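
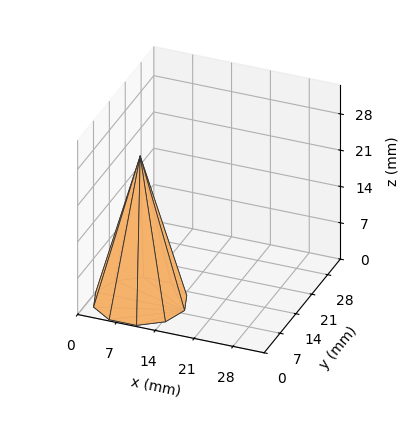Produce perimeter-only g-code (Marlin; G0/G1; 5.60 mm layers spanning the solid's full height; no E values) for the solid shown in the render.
Reading the render: the shape is a regular 10-sided pyramid, base circumscribed radius ≈ 8 mm, apex at z ≈ 28 mm (dimensions read to the nearest mm from the axis ticks). For the g-code, the solid's height is divided into equal slices at the stated Δz and each level perimeter traced with G1 moves after a G0 lift.

; perimeter-only toolpath
G21 ; units = mm
G90 ; absolute positioning
G28 ; home
; layer 1
G0 Z5.60
G0 X14.40 Y8.00
G1 X13.18 Y11.76
G1 X9.98 Y14.09
G1 X6.02 Y14.09
G1 X2.82 Y11.76
G1 X1.60 Y8.00
G1 X2.82 Y4.24
G1 X6.02 Y1.91
G1 X9.98 Y1.91
G1 X13.18 Y4.24
G1 X14.40 Y8.00
; layer 2
G0 Z11.20
G0 X12.80 Y8.00
G1 X11.88 Y10.82
G1 X9.48 Y12.57
G1 X6.52 Y12.57
G1 X4.12 Y10.82
G1 X3.20 Y8.00
G1 X4.12 Y5.18
G1 X6.52 Y3.43
G1 X9.48 Y3.43
G1 X11.88 Y5.18
G1 X12.80 Y8.00
; layer 3
G0 Z16.80
G0 X11.20 Y8.00
G1 X10.59 Y9.88
G1 X8.99 Y11.04
G1 X7.01 Y11.04
G1 X5.41 Y9.88
G1 X4.80 Y8.00
G1 X5.41 Y6.12
G1 X7.01 Y4.96
G1 X8.99 Y4.96
G1 X10.59 Y6.12
G1 X11.20 Y8.00
; layer 4
G0 Z22.40
G0 X9.60 Y8.00
G1 X9.29 Y8.94
G1 X8.49 Y9.52
G1 X7.51 Y9.52
G1 X6.71 Y8.94
G1 X6.40 Y8.00
G1 X6.71 Y7.06
G1 X7.51 Y6.48
G1 X8.49 Y6.48
G1 X9.29 Y7.06
G1 X9.60 Y8.00
M2 ; end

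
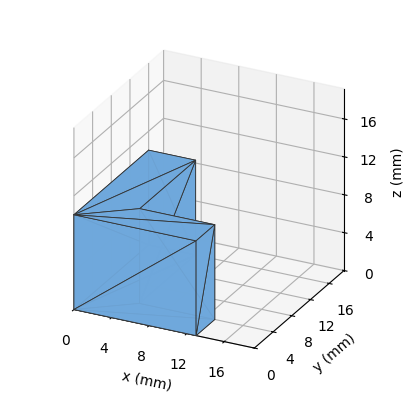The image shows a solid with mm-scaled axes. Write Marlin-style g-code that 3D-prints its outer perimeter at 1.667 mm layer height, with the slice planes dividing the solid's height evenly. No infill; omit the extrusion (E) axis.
Reading the render: the shape is an L-shaped prism: outer 13 × 16 mm, arm thicknesses ≈ 4 mm (horizontal) and 5 mm (vertical), extruded 10 mm in z (dimensions read to the nearest mm from the axis ticks). For the g-code, the solid's height is divided into equal slices at the stated Δz and each level perimeter traced with G1 moves after a G0 lift.

; perimeter-only toolpath
G21 ; units = mm
G90 ; absolute positioning
G28 ; home
; layer 1
G0 Z1.667
G0 X0.000 Y0.000
G1 X13.000 Y0.000
G1 X13.000 Y4.000
G1 X5.000 Y4.000
G1 X5.000 Y16.000
G1 X0.000 Y16.000
G1 X0.000 Y0.000
; layer 2
G0 Z3.333
G0 X0.000 Y0.000
G1 X13.000 Y0.000
G1 X13.000 Y4.000
G1 X5.000 Y4.000
G1 X5.000 Y16.000
G1 X0.000 Y16.000
G1 X0.000 Y0.000
; layer 3
G0 Z5.000
G0 X0.000 Y0.000
G1 X13.000 Y0.000
G1 X13.000 Y4.000
G1 X5.000 Y4.000
G1 X5.000 Y16.000
G1 X0.000 Y16.000
G1 X0.000 Y0.000
; layer 4
G0 Z6.667
G0 X0.000 Y0.000
G1 X13.000 Y0.000
G1 X13.000 Y4.000
G1 X5.000 Y4.000
G1 X5.000 Y16.000
G1 X0.000 Y16.000
G1 X0.000 Y0.000
; layer 5
G0 Z8.333
G0 X0.000 Y0.000
G1 X13.000 Y0.000
G1 X13.000 Y4.000
G1 X5.000 Y4.000
G1 X5.000 Y16.000
G1 X0.000 Y16.000
G1 X0.000 Y0.000
; layer 6
G0 Z10.000
G0 X0.000 Y0.000
G1 X13.000 Y0.000
G1 X13.000 Y4.000
G1 X5.000 Y4.000
G1 X5.000 Y16.000
G1 X0.000 Y16.000
G1 X0.000 Y0.000
M2 ; end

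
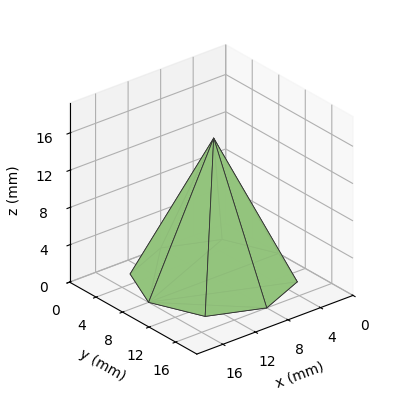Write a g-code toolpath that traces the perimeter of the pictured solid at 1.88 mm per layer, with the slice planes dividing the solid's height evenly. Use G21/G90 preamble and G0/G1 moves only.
Reading the render: the shape is a regular 8-sided pyramid, base circumscribed radius ≈ 8 mm, apex at z ≈ 15 mm (dimensions read to the nearest mm from the axis ticks). For the g-code, the solid's height is divided into equal slices at the stated Δz and each level perimeter traced with G1 moves after a G0 lift.

; perimeter-only toolpath
G21 ; units = mm
G90 ; absolute positioning
G28 ; home
; layer 1
G0 Z1.88
G0 X15.00 Y8.00
G1 X12.95 Y12.95
G1 X8.00 Y15.00
G1 X3.05 Y12.95
G1 X1.00 Y8.00
G1 X3.05 Y3.05
G1 X8.00 Y1.00
G1 X12.95 Y3.05
G1 X15.00 Y8.00
; layer 2
G0 Z3.75
G0 X14.00 Y8.00
G1 X12.25 Y12.25
G1 X8.00 Y14.00
G1 X3.75 Y12.25
G1 X2.00 Y8.00
G1 X3.75 Y3.75
G1 X8.00 Y2.00
G1 X12.25 Y3.75
G1 X14.00 Y8.00
; layer 3
G0 Z5.62
G0 X13.00 Y8.00
G1 X11.54 Y11.54
G1 X8.00 Y13.00
G1 X4.46 Y11.54
G1 X3.00 Y8.00
G1 X4.46 Y4.46
G1 X8.00 Y3.00
G1 X11.54 Y4.46
G1 X13.00 Y8.00
; layer 4
G0 Z7.50
G0 X12.00 Y8.00
G1 X10.83 Y10.83
G1 X8.00 Y12.00
G1 X5.17 Y10.83
G1 X4.00 Y8.00
G1 X5.17 Y5.17
G1 X8.00 Y4.00
G1 X10.83 Y5.17
G1 X12.00 Y8.00
; layer 5
G0 Z9.38
G0 X11.00 Y8.00
G1 X10.12 Y10.12
G1 X8.00 Y11.00
G1 X5.88 Y10.12
G1 X5.00 Y8.00
G1 X5.88 Y5.88
G1 X8.00 Y5.00
G1 X10.12 Y5.88
G1 X11.00 Y8.00
; layer 6
G0 Z11.25
G0 X10.00 Y8.00
G1 X9.41 Y9.41
G1 X8.00 Y10.00
G1 X6.58 Y9.41
G1 X6.00 Y8.00
G1 X6.58 Y6.58
G1 X8.00 Y6.00
G1 X9.41 Y6.58
G1 X10.00 Y8.00
; layer 7
G0 Z13.12
G0 X9.00 Y8.00
G1 X8.71 Y8.71
G1 X8.00 Y9.00
G1 X7.29 Y8.71
G1 X7.00 Y8.00
G1 X7.29 Y7.29
G1 X8.00 Y7.00
G1 X8.71 Y7.29
G1 X9.00 Y8.00
M2 ; end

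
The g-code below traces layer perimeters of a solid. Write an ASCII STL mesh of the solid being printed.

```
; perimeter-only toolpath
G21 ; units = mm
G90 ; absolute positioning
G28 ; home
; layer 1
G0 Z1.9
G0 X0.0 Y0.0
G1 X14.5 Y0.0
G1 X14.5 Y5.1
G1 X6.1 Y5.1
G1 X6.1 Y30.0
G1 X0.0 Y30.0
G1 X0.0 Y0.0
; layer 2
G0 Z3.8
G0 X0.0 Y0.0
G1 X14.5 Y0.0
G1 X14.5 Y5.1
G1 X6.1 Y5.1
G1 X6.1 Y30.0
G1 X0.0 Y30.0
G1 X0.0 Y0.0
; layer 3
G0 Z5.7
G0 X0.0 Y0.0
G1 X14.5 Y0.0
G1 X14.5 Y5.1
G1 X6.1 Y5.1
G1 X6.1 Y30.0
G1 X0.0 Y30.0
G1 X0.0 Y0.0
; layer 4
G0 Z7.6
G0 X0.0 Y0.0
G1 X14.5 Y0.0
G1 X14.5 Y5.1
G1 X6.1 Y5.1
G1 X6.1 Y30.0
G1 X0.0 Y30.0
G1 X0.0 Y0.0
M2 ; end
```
solid part
  facet normal 0.0000 0.0000 -1.0000
    outer loop
      vertex 14.5 5.1 0.0
      vertex 14.5 0.0 0.0
      vertex 0.0 0.0 0.0
    endloop
  endfacet
  facet normal 0.0000 0.0000 -1.0000
    outer loop
      vertex 6.1 5.1 0.0
      vertex 14.5 5.1 0.0
      vertex 0.0 0.0 0.0
    endloop
  endfacet
  facet normal 0.0000 0.0000 -1.0000
    outer loop
      vertex 6.1 30.0 0.0
      vertex 6.1 5.1 0.0
      vertex 0.0 0.0 0.0
    endloop
  endfacet
  facet normal 0.0000 0.0000 -1.0000
    outer loop
      vertex 0.0 30.0 0.0
      vertex 6.1 30.0 0.0
      vertex 0.0 0.0 0.0
    endloop
  endfacet
  facet normal 0.0000 0.0000 1.0000
    outer loop
      vertex 0.0 0.0 7.6
      vertex 14.5 0.0 7.6
      vertex 14.5 5.1 7.6
    endloop
  endfacet
  facet normal 0.0000 0.0000 1.0000
    outer loop
      vertex 0.0 0.0 7.6
      vertex 14.5 5.1 7.6
      vertex 6.1 5.1 7.6
    endloop
  endfacet
  facet normal 0.0000 0.0000 1.0000
    outer loop
      vertex 0.0 0.0 7.6
      vertex 6.1 5.1 7.6
      vertex 6.1 30.0 7.6
    endloop
  endfacet
  facet normal 0.0000 0.0000 1.0000
    outer loop
      vertex 0.0 0.0 7.6
      vertex 6.1 30.0 7.6
      vertex 0.0 30.0 7.6
    endloop
  endfacet
  facet normal 0.0000 -1.0000 0.0000
    outer loop
      vertex 0.0 0.0 0.0
      vertex 14.5 0.0 0.0
      vertex 14.5 0.0 7.6
    endloop
  endfacet
  facet normal 0.0000 -1.0000 0.0000
    outer loop
      vertex 0.0 0.0 0.0
      vertex 14.5 0.0 7.6
      vertex 0.0 0.0 7.6
    endloop
  endfacet
  facet normal 1.0000 0.0000 0.0000
    outer loop
      vertex 14.5 0.0 0.0
      vertex 14.5 5.1 0.0
      vertex 14.5 5.1 7.6
    endloop
  endfacet
  facet normal 1.0000 0.0000 0.0000
    outer loop
      vertex 14.5 0.0 0.0
      vertex 14.5 5.1 7.6
      vertex 14.5 0.0 7.6
    endloop
  endfacet
  facet normal 0.0000 1.0000 0.0000
    outer loop
      vertex 14.5 5.1 0.0
      vertex 6.1 5.1 0.0
      vertex 6.1 5.1 7.6
    endloop
  endfacet
  facet normal 0.0000 1.0000 0.0000
    outer loop
      vertex 14.5 5.1 0.0
      vertex 6.1 5.1 7.6
      vertex 14.5 5.1 7.6
    endloop
  endfacet
  facet normal 1.0000 0.0000 0.0000
    outer loop
      vertex 6.1 5.1 0.0
      vertex 6.1 30.0 0.0
      vertex 6.1 30.0 7.6
    endloop
  endfacet
  facet normal 1.0000 0.0000 0.0000
    outer loop
      vertex 6.1 5.1 0.0
      vertex 6.1 30.0 7.6
      vertex 6.1 5.1 7.6
    endloop
  endfacet
  facet normal 0.0000 1.0000 0.0000
    outer loop
      vertex 6.1 30.0 0.0
      vertex 0.0 30.0 0.0
      vertex 0.0 30.0 7.6
    endloop
  endfacet
  facet normal 0.0000 1.0000 0.0000
    outer loop
      vertex 6.1 30.0 0.0
      vertex 0.0 30.0 7.6
      vertex 6.1 30.0 7.6
    endloop
  endfacet
  facet normal -1.0000 0.0000 0.0000
    outer loop
      vertex 0.0 30.0 0.0
      vertex 0.0 0.0 0.0
      vertex 0.0 0.0 7.6
    endloop
  endfacet
  facet normal -1.0000 0.0000 0.0000
    outer loop
      vertex 0.0 30.0 0.0
      vertex 0.0 0.0 7.6
      vertex 0.0 30.0 7.6
    endloop
  endfacet
endsolid part

The G0 Z moves step by Δz≈1.9 mm. Every layer's G1 loop is the same polygon, so the solid is a straight extrusion of it from z=0 to z≈7.6. Closing with flat bottom and top caps and triangulating gives 20 facets — an L-shaped prism: outer 14.5 × 30 mm, arm thicknesses ≈ 5.1 mm (horizontal) and 6.1 mm (vertical), extruded 7.6 mm in z.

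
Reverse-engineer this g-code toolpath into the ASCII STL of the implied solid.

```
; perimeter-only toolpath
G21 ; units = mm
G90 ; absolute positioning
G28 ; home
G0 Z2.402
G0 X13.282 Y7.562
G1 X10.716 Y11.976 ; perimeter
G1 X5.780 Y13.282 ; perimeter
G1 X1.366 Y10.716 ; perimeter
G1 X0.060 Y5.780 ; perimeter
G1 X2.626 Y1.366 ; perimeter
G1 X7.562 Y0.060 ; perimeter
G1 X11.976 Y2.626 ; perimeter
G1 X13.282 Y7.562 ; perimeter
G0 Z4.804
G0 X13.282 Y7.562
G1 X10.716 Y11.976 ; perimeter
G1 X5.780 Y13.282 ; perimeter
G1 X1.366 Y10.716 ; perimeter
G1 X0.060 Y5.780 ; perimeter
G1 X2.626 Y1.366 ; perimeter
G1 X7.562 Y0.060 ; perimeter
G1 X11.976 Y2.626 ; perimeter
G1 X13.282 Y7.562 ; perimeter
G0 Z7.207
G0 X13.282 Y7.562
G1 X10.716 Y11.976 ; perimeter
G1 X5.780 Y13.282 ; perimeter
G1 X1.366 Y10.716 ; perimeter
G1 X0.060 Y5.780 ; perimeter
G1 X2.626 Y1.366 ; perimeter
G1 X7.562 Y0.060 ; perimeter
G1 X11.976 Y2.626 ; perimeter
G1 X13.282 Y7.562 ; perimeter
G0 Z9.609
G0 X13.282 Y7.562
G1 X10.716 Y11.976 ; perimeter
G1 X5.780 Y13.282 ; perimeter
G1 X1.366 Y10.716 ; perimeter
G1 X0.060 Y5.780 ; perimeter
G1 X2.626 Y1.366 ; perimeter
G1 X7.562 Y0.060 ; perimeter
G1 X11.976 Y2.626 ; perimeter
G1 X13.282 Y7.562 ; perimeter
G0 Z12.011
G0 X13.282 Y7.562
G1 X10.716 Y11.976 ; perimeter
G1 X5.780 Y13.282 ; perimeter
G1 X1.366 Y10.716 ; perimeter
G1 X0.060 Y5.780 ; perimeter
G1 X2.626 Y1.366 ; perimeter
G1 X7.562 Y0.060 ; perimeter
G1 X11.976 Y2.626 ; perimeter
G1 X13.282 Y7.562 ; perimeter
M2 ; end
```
solid part
  facet normal 0.0000 0.0000 -1.0000
    outer loop
      vertex 5.780 13.282 0.000
      vertex 10.716 11.976 0.000
      vertex 13.282 7.562 0.000
    endloop
  endfacet
  facet normal 0.0000 0.0000 -1.0000
    outer loop
      vertex 1.366 10.716 0.000
      vertex 5.780 13.282 0.000
      vertex 13.282 7.562 0.000
    endloop
  endfacet
  facet normal 0.0000 0.0000 -1.0000
    outer loop
      vertex 0.060 5.780 0.000
      vertex 1.366 10.716 0.000
      vertex 13.282 7.562 0.000
    endloop
  endfacet
  facet normal 0.0000 0.0000 -1.0000
    outer loop
      vertex 2.626 1.366 0.000
      vertex 0.060 5.780 0.000
      vertex 13.282 7.562 0.000
    endloop
  endfacet
  facet normal 0.0000 0.0000 -1.0000
    outer loop
      vertex 7.562 0.060 0.000
      vertex 2.626 1.366 0.000
      vertex 13.282 7.562 0.000
    endloop
  endfacet
  facet normal 0.0000 0.0000 -1.0000
    outer loop
      vertex 11.976 2.626 0.000
      vertex 7.562 0.060 0.000
      vertex 13.282 7.562 0.000
    endloop
  endfacet
  facet normal 0.0000 0.0000 1.0000
    outer loop
      vertex 13.282 7.562 12.011
      vertex 10.716 11.976 12.011
      vertex 5.780 13.282 12.011
    endloop
  endfacet
  facet normal 0.0000 0.0000 1.0000
    outer loop
      vertex 13.282 7.562 12.011
      vertex 5.780 13.282 12.011
      vertex 1.366 10.716 12.011
    endloop
  endfacet
  facet normal 0.0000 0.0000 1.0000
    outer loop
      vertex 13.282 7.562 12.011
      vertex 1.366 10.716 12.011
      vertex 0.060 5.780 12.011
    endloop
  endfacet
  facet normal 0.0000 0.0000 1.0000
    outer loop
      vertex 13.282 7.562 12.011
      vertex 0.060 5.780 12.011
      vertex 2.626 1.366 12.011
    endloop
  endfacet
  facet normal 0.0000 0.0000 1.0000
    outer loop
      vertex 13.282 7.562 12.011
      vertex 2.626 1.366 12.011
      vertex 7.562 0.060 12.011
    endloop
  endfacet
  facet normal 0.0000 0.0000 1.0000
    outer loop
      vertex 13.282 7.562 12.011
      vertex 7.562 0.060 12.011
      vertex 11.976 2.626 12.011
    endloop
  endfacet
  facet normal 0.8645 0.5026 0.0000
    outer loop
      vertex 13.282 7.562 0.000
      vertex 10.716 11.976 0.000
      vertex 10.716 11.976 12.011
    endloop
  endfacet
  facet normal 0.8645 0.5026 0.0000
    outer loop
      vertex 13.282 7.562 0.000
      vertex 10.716 11.976 12.011
      vertex 13.282 7.562 12.011
    endloop
  endfacet
  facet normal 0.2558 0.9667 0.0000
    outer loop
      vertex 10.716 11.976 0.000
      vertex 5.780 13.282 0.000
      vertex 5.780 13.282 12.011
    endloop
  endfacet
  facet normal 0.2558 0.9667 0.0000
    outer loop
      vertex 10.716 11.976 0.000
      vertex 5.780 13.282 12.011
      vertex 10.716 11.976 12.011
    endloop
  endfacet
  facet normal -0.5026 0.8645 0.0000
    outer loop
      vertex 5.780 13.282 0.000
      vertex 1.366 10.716 0.000
      vertex 1.366 10.716 12.011
    endloop
  endfacet
  facet normal -0.5026 0.8645 0.0000
    outer loop
      vertex 5.780 13.282 0.000
      vertex 1.366 10.716 12.011
      vertex 5.780 13.282 12.011
    endloop
  endfacet
  facet normal -0.9667 0.2558 0.0000
    outer loop
      vertex 1.366 10.716 0.000
      vertex 0.060 5.780 0.000
      vertex 0.060 5.780 12.011
    endloop
  endfacet
  facet normal -0.9667 0.2558 0.0000
    outer loop
      vertex 1.366 10.716 0.000
      vertex 0.060 5.780 12.011
      vertex 1.366 10.716 12.011
    endloop
  endfacet
  facet normal -0.8645 -0.5026 0.0000
    outer loop
      vertex 0.060 5.780 0.000
      vertex 2.626 1.366 0.000
      vertex 2.626 1.366 12.011
    endloop
  endfacet
  facet normal -0.8645 -0.5026 0.0000
    outer loop
      vertex 0.060 5.780 0.000
      vertex 2.626 1.366 12.011
      vertex 0.060 5.780 12.011
    endloop
  endfacet
  facet normal -0.2558 -0.9667 0.0000
    outer loop
      vertex 2.626 1.366 0.000
      vertex 7.562 0.060 0.000
      vertex 7.562 0.060 12.011
    endloop
  endfacet
  facet normal -0.2558 -0.9667 0.0000
    outer loop
      vertex 2.626 1.366 0.000
      vertex 7.562 0.060 12.011
      vertex 2.626 1.366 12.011
    endloop
  endfacet
  facet normal 0.5026 -0.8645 0.0000
    outer loop
      vertex 7.562 0.060 0.000
      vertex 11.976 2.626 0.000
      vertex 11.976 2.626 12.011
    endloop
  endfacet
  facet normal 0.5026 -0.8645 0.0000
    outer loop
      vertex 7.562 0.060 0.000
      vertex 11.976 2.626 12.011
      vertex 7.562 0.060 12.011
    endloop
  endfacet
  facet normal 0.9667 -0.2558 0.0000
    outer loop
      vertex 11.976 2.626 0.000
      vertex 13.282 7.562 0.000
      vertex 13.282 7.562 12.011
    endloop
  endfacet
  facet normal 0.9667 -0.2558 0.0000
    outer loop
      vertex 11.976 2.626 0.000
      vertex 13.282 7.562 12.011
      vertex 11.976 2.626 12.011
    endloop
  endfacet
endsolid part

The G0 Z moves step by Δz≈2.402 mm. Every layer's G1 loop is the same polygon, so the solid is a straight extrusion of it from z=0 to z≈12. Closing with flat bottom and top caps and triangulating gives 28 facets — a regular 8-sided prism (a cylinder approximated with 8 flat sides), circumscribed radius ≈ 6.67 mm, height ≈ 12 mm.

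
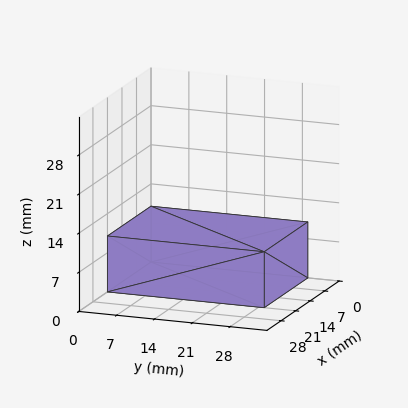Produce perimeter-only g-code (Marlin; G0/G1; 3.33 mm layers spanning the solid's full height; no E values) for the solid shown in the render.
Reading the render: the shape is a rectangular box, roughly 21 × 29 mm footprint and 10 mm tall (dimensions read to the nearest mm from the axis ticks). For the g-code, the solid's height is divided into equal slices at the stated Δz and each level perimeter traced with G1 moves after a G0 lift.

; perimeter-only toolpath
G21 ; units = mm
G90 ; absolute positioning
G28 ; home
; layer 1
G0 Z3.33
G0 X0.00 Y0.00
G1 X21.00 Y0.00
G1 X21.00 Y29.00
G1 X0.00 Y29.00
G1 X0.00 Y0.00
; layer 2
G0 Z6.67
G0 X0.00 Y0.00
G1 X21.00 Y0.00
G1 X21.00 Y29.00
G1 X0.00 Y29.00
G1 X0.00 Y0.00
; layer 3
G0 Z10.00
G0 X0.00 Y0.00
G1 X21.00 Y0.00
G1 X21.00 Y29.00
G1 X0.00 Y29.00
G1 X0.00 Y0.00
M2 ; end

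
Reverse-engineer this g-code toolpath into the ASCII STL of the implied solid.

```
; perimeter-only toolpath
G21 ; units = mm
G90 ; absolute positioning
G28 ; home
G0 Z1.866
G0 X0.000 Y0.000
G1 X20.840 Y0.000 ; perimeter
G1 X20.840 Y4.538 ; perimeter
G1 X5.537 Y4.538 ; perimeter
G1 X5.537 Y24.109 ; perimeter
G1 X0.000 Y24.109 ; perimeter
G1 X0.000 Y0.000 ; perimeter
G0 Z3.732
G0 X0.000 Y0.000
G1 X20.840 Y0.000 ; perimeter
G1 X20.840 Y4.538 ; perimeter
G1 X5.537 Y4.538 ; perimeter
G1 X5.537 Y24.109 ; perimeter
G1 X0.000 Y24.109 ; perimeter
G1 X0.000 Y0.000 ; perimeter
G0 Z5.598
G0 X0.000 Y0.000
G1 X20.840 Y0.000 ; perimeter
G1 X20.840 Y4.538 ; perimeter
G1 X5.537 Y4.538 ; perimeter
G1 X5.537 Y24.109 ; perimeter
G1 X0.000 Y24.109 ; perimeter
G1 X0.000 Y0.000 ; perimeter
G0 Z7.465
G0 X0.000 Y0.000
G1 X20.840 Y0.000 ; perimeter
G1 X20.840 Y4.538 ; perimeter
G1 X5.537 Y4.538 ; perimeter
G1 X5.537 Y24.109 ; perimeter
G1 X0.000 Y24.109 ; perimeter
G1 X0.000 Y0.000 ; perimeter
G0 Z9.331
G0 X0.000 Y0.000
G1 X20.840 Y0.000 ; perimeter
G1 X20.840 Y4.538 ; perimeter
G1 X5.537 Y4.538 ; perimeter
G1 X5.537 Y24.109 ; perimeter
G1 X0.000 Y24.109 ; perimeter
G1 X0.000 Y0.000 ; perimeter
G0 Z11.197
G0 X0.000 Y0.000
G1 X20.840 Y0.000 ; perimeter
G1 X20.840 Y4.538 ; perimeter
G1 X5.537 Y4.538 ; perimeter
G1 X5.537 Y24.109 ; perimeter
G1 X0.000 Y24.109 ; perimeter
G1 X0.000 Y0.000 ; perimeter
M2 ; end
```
solid part
  facet normal 0.0000 0.0000 -1.0000
    outer loop
      vertex 20.840 4.538 0.000
      vertex 20.840 0.000 0.000
      vertex 0.000 0.000 0.000
    endloop
  endfacet
  facet normal 0.0000 0.0000 -1.0000
    outer loop
      vertex 5.537 4.538 0.000
      vertex 20.840 4.538 0.000
      vertex 0.000 0.000 0.000
    endloop
  endfacet
  facet normal 0.0000 0.0000 -1.0000
    outer loop
      vertex 5.537 24.109 0.000
      vertex 5.537 4.538 0.000
      vertex 0.000 0.000 0.000
    endloop
  endfacet
  facet normal 0.0000 0.0000 -1.0000
    outer loop
      vertex 0.000 24.109 0.000
      vertex 5.537 24.109 0.000
      vertex 0.000 0.000 0.000
    endloop
  endfacet
  facet normal 0.0000 0.0000 1.0000
    outer loop
      vertex 0.000 0.000 11.197
      vertex 20.840 0.000 11.197
      vertex 20.840 4.538 11.197
    endloop
  endfacet
  facet normal 0.0000 0.0000 1.0000
    outer loop
      vertex 0.000 0.000 11.197
      vertex 20.840 4.538 11.197
      vertex 5.537 4.538 11.197
    endloop
  endfacet
  facet normal 0.0000 0.0000 1.0000
    outer loop
      vertex 0.000 0.000 11.197
      vertex 5.537 4.538 11.197
      vertex 5.537 24.109 11.197
    endloop
  endfacet
  facet normal 0.0000 0.0000 1.0000
    outer loop
      vertex 0.000 0.000 11.197
      vertex 5.537 24.109 11.197
      vertex 0.000 24.109 11.197
    endloop
  endfacet
  facet normal 0.0000 -1.0000 0.0000
    outer loop
      vertex 0.000 0.000 0.000
      vertex 20.840 0.000 0.000
      vertex 20.840 0.000 11.197
    endloop
  endfacet
  facet normal 0.0000 -1.0000 0.0000
    outer loop
      vertex 0.000 0.000 0.000
      vertex 20.840 0.000 11.197
      vertex 0.000 0.000 11.197
    endloop
  endfacet
  facet normal 1.0000 0.0000 0.0000
    outer loop
      vertex 20.840 0.000 0.000
      vertex 20.840 4.538 0.000
      vertex 20.840 4.538 11.197
    endloop
  endfacet
  facet normal 1.0000 0.0000 0.0000
    outer loop
      vertex 20.840 0.000 0.000
      vertex 20.840 4.538 11.197
      vertex 20.840 0.000 11.197
    endloop
  endfacet
  facet normal 0.0000 1.0000 0.0000
    outer loop
      vertex 20.840 4.538 0.000
      vertex 5.537 4.538 0.000
      vertex 5.537 4.538 11.197
    endloop
  endfacet
  facet normal 0.0000 1.0000 0.0000
    outer loop
      vertex 20.840 4.538 0.000
      vertex 5.537 4.538 11.197
      vertex 20.840 4.538 11.197
    endloop
  endfacet
  facet normal 1.0000 0.0000 0.0000
    outer loop
      vertex 5.537 4.538 0.000
      vertex 5.537 24.109 0.000
      vertex 5.537 24.109 11.197
    endloop
  endfacet
  facet normal 1.0000 0.0000 0.0000
    outer loop
      vertex 5.537 4.538 0.000
      vertex 5.537 24.109 11.197
      vertex 5.537 4.538 11.197
    endloop
  endfacet
  facet normal 0.0000 1.0000 0.0000
    outer loop
      vertex 5.537 24.109 0.000
      vertex 0.000 24.109 0.000
      vertex 0.000 24.109 11.197
    endloop
  endfacet
  facet normal 0.0000 1.0000 0.0000
    outer loop
      vertex 5.537 24.109 0.000
      vertex 0.000 24.109 11.197
      vertex 5.537 24.109 11.197
    endloop
  endfacet
  facet normal -1.0000 0.0000 0.0000
    outer loop
      vertex 0.000 24.109 0.000
      vertex 0.000 0.000 0.000
      vertex 0.000 0.000 11.197
    endloop
  endfacet
  facet normal -1.0000 0.0000 0.0000
    outer loop
      vertex 0.000 24.109 0.000
      vertex 0.000 0.000 11.197
      vertex 0.000 24.109 11.197
    endloop
  endfacet
endsolid part

The G0 Z moves step by Δz≈1.866 mm. Every layer's G1 loop is the same polygon, so the solid is a straight extrusion of it from z=0 to z≈11.2. Closing with flat bottom and top caps and triangulating gives 20 facets — an L-shaped prism: outer 20.8 × 24.1 mm, arm thicknesses ≈ 4.54 mm (horizontal) and 5.54 mm (vertical), extruded 11.2 mm in z.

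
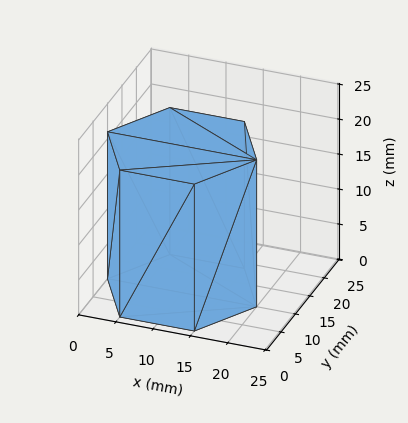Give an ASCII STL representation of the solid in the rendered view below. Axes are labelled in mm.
Reading the render: the shape is a regular 6-sided prism (a cylinder approximated with 6 flat sides), circumscribed radius ≈ 10 mm, height ≈ 21 mm (dimensions read to the nearest mm from the axis ticks). For the STL, each face is triangulated and given an outward normal.

solid part
  facet normal 0.0000 0.0000 -1.0000
    outer loop
      vertex 5.000 18.660 0.000
      vertex 15.000 18.660 0.000
      vertex 20.000 10.000 0.000
    endloop
  endfacet
  facet normal 0.0000 0.0000 -1.0000
    outer loop
      vertex 0.000 10.000 0.000
      vertex 5.000 18.660 0.000
      vertex 20.000 10.000 0.000
    endloop
  endfacet
  facet normal 0.0000 0.0000 -1.0000
    outer loop
      vertex 5.000 1.340 0.000
      vertex 0.000 10.000 0.000
      vertex 20.000 10.000 0.000
    endloop
  endfacet
  facet normal 0.0000 0.0000 -1.0000
    outer loop
      vertex 15.000 1.340 0.000
      vertex 5.000 1.340 0.000
      vertex 20.000 10.000 0.000
    endloop
  endfacet
  facet normal 0.0000 0.0000 1.0000
    outer loop
      vertex 20.000 10.000 21.000
      vertex 15.000 18.660 21.000
      vertex 5.000 18.660 21.000
    endloop
  endfacet
  facet normal 0.0000 0.0000 1.0000
    outer loop
      vertex 20.000 10.000 21.000
      vertex 5.000 18.660 21.000
      vertex 0.000 10.000 21.000
    endloop
  endfacet
  facet normal 0.0000 0.0000 1.0000
    outer loop
      vertex 20.000 10.000 21.000
      vertex 0.000 10.000 21.000
      vertex 5.000 1.340 21.000
    endloop
  endfacet
  facet normal 0.0000 0.0000 1.0000
    outer loop
      vertex 20.000 10.000 21.000
      vertex 5.000 1.340 21.000
      vertex 15.000 1.340 21.000
    endloop
  endfacet
  facet normal 0.8660 0.5000 0.0000
    outer loop
      vertex 20.000 10.000 0.000
      vertex 15.000 18.660 0.000
      vertex 15.000 18.660 21.000
    endloop
  endfacet
  facet normal 0.8660 0.5000 0.0000
    outer loop
      vertex 20.000 10.000 0.000
      vertex 15.000 18.660 21.000
      vertex 20.000 10.000 21.000
    endloop
  endfacet
  facet normal 0.0000 1.0000 0.0000
    outer loop
      vertex 15.000 18.660 0.000
      vertex 5.000 18.660 0.000
      vertex 5.000 18.660 21.000
    endloop
  endfacet
  facet normal 0.0000 1.0000 0.0000
    outer loop
      vertex 15.000 18.660 0.000
      vertex 5.000 18.660 21.000
      vertex 15.000 18.660 21.000
    endloop
  endfacet
  facet normal -0.8660 0.5000 0.0000
    outer loop
      vertex 5.000 18.660 0.000
      vertex 0.000 10.000 0.000
      vertex 0.000 10.000 21.000
    endloop
  endfacet
  facet normal -0.8660 0.5000 0.0000
    outer loop
      vertex 5.000 18.660 0.000
      vertex 0.000 10.000 21.000
      vertex 5.000 18.660 21.000
    endloop
  endfacet
  facet normal -0.8660 -0.5000 0.0000
    outer loop
      vertex 0.000 10.000 0.000
      vertex 5.000 1.340 0.000
      vertex 5.000 1.340 21.000
    endloop
  endfacet
  facet normal -0.8660 -0.5000 0.0000
    outer loop
      vertex 0.000 10.000 0.000
      vertex 5.000 1.340 21.000
      vertex 0.000 10.000 21.000
    endloop
  endfacet
  facet normal 0.0000 -1.0000 0.0000
    outer loop
      vertex 5.000 1.340 0.000
      vertex 15.000 1.340 0.000
      vertex 15.000 1.340 21.000
    endloop
  endfacet
  facet normal 0.0000 -1.0000 0.0000
    outer loop
      vertex 5.000 1.340 0.000
      vertex 15.000 1.340 21.000
      vertex 5.000 1.340 21.000
    endloop
  endfacet
  facet normal 0.8660 -0.5000 0.0000
    outer loop
      vertex 15.000 1.340 0.000
      vertex 20.000 10.000 0.000
      vertex 20.000 10.000 21.000
    endloop
  endfacet
  facet normal 0.8660 -0.5000 0.0000
    outer loop
      vertex 15.000 1.340 0.000
      vertex 20.000 10.000 21.000
      vertex 15.000 1.340 21.000
    endloop
  endfacet
endsolid part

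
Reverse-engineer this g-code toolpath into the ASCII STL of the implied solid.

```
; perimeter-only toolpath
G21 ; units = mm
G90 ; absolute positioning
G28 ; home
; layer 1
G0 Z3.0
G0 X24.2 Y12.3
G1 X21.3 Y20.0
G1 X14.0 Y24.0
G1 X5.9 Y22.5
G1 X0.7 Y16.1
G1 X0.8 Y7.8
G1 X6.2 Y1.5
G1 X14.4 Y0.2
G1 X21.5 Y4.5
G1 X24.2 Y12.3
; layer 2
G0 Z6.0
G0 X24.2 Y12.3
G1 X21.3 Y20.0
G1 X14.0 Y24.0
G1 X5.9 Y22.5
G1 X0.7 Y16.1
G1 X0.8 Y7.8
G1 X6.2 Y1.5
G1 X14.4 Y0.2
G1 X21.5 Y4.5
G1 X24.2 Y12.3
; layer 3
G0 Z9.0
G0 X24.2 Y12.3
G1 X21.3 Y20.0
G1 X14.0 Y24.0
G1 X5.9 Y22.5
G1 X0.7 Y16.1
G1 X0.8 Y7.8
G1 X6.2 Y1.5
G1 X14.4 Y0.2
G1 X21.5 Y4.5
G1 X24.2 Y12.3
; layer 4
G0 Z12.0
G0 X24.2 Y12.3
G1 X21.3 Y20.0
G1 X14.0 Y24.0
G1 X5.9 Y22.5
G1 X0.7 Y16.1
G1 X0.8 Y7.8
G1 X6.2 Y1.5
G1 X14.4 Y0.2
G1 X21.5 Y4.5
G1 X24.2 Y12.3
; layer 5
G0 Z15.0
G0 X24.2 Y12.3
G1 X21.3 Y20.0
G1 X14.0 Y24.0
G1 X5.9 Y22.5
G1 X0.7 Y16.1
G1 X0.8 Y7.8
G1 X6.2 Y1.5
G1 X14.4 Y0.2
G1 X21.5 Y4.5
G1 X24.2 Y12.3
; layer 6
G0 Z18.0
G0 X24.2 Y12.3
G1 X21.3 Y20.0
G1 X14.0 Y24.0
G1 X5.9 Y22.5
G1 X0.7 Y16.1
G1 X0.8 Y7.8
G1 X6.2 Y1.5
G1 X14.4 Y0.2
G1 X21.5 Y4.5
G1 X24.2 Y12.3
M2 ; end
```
solid part
  facet normal 0.0000 0.0000 -1.0000
    outer loop
      vertex 14.0 24.0 0.0
      vertex 21.3 20.0 0.0
      vertex 24.2 12.3 0.0
    endloop
  endfacet
  facet normal 0.0000 0.0000 -1.0000
    outer loop
      vertex 5.9 22.5 0.0
      vertex 14.0 24.0 0.0
      vertex 24.2 12.3 0.0
    endloop
  endfacet
  facet normal 0.0000 0.0000 -1.0000
    outer loop
      vertex 0.7 16.1 0.0
      vertex 5.9 22.5 0.0
      vertex 24.2 12.3 0.0
    endloop
  endfacet
  facet normal 0.0000 0.0000 -1.0000
    outer loop
      vertex 0.8 7.8 0.0
      vertex 0.7 16.1 0.0
      vertex 24.2 12.3 0.0
    endloop
  endfacet
  facet normal 0.0000 0.0000 -1.0000
    outer loop
      vertex 6.2 1.5 0.0
      vertex 0.8 7.8 0.0
      vertex 24.2 12.3 0.0
    endloop
  endfacet
  facet normal 0.0000 0.0000 -1.0000
    outer loop
      vertex 14.4 0.2 0.0
      vertex 6.2 1.5 0.0
      vertex 24.2 12.3 0.0
    endloop
  endfacet
  facet normal 0.0000 0.0000 -1.0000
    outer loop
      vertex 21.5 4.5 0.0
      vertex 14.4 0.2 0.0
      vertex 24.2 12.3 0.0
    endloop
  endfacet
  facet normal 0.0000 0.0000 1.0000
    outer loop
      vertex 24.2 12.3 18.0
      vertex 21.3 20.0 18.0
      vertex 14.0 24.0 18.0
    endloop
  endfacet
  facet normal 0.0000 0.0000 1.0000
    outer loop
      vertex 24.2 12.3 18.0
      vertex 14.0 24.0 18.0
      vertex 5.9 22.5 18.0
    endloop
  endfacet
  facet normal 0.0000 0.0000 1.0000
    outer loop
      vertex 24.2 12.3 18.0
      vertex 5.9 22.5 18.0
      vertex 0.7 16.1 18.0
    endloop
  endfacet
  facet normal 0.0000 0.0000 1.0000
    outer loop
      vertex 24.2 12.3 18.0
      vertex 0.7 16.1 18.0
      vertex 0.8 7.8 18.0
    endloop
  endfacet
  facet normal 0.0000 0.0000 1.0000
    outer loop
      vertex 24.2 12.3 18.0
      vertex 0.8 7.8 18.0
      vertex 6.2 1.5 18.0
    endloop
  endfacet
  facet normal 0.0000 0.0000 1.0000
    outer loop
      vertex 24.2 12.3 18.0
      vertex 6.2 1.5 18.0
      vertex 14.4 0.2 18.0
    endloop
  endfacet
  facet normal 0.0000 0.0000 1.0000
    outer loop
      vertex 24.2 12.3 18.0
      vertex 14.4 0.2 18.0
      vertex 21.5 4.5 18.0
    endloop
  endfacet
  facet normal 0.9358 0.3525 0.0000
    outer loop
      vertex 24.2 12.3 0.0
      vertex 21.3 20.0 0.0
      vertex 21.3 20.0 18.0
    endloop
  endfacet
  facet normal 0.9358 0.3525 0.0000
    outer loop
      vertex 24.2 12.3 0.0
      vertex 21.3 20.0 18.0
      vertex 24.2 12.3 18.0
    endloop
  endfacet
  facet normal 0.4805 0.8770 0.0000
    outer loop
      vertex 21.3 20.0 0.0
      vertex 14.0 24.0 0.0
      vertex 14.0 24.0 18.0
    endloop
  endfacet
  facet normal 0.4805 0.8770 0.0000
    outer loop
      vertex 21.3 20.0 0.0
      vertex 14.0 24.0 18.0
      vertex 21.3 20.0 18.0
    endloop
  endfacet
  facet normal -0.1821 0.9833 0.0000
    outer loop
      vertex 14.0 24.0 0.0
      vertex 5.9 22.5 0.0
      vertex 5.9 22.5 18.0
    endloop
  endfacet
  facet normal -0.1821 0.9833 0.0000
    outer loop
      vertex 14.0 24.0 0.0
      vertex 5.9 22.5 18.0
      vertex 14.0 24.0 18.0
    endloop
  endfacet
  facet normal -0.7761 0.6306 0.0000
    outer loop
      vertex 5.9 22.5 0.0
      vertex 0.7 16.1 0.0
      vertex 0.7 16.1 18.0
    endloop
  endfacet
  facet normal -0.7761 0.6306 0.0000
    outer loop
      vertex 5.9 22.5 0.0
      vertex 0.7 16.1 18.0
      vertex 5.9 22.5 18.0
    endloop
  endfacet
  facet normal -0.9999 -0.0120 0.0000
    outer loop
      vertex 0.7 16.1 0.0
      vertex 0.8 7.8 0.0
      vertex 0.8 7.8 18.0
    endloop
  endfacet
  facet normal -0.9999 -0.0120 0.0000
    outer loop
      vertex 0.7 16.1 0.0
      vertex 0.8 7.8 18.0
      vertex 0.7 16.1 18.0
    endloop
  endfacet
  facet normal -0.7593 -0.6508 0.0000
    outer loop
      vertex 0.8 7.8 0.0
      vertex 6.2 1.5 0.0
      vertex 6.2 1.5 18.0
    endloop
  endfacet
  facet normal -0.7593 -0.6508 0.0000
    outer loop
      vertex 0.8 7.8 0.0
      vertex 6.2 1.5 18.0
      vertex 0.8 7.8 18.0
    endloop
  endfacet
  facet normal -0.1566 -0.9877 0.0000
    outer loop
      vertex 6.2 1.5 0.0
      vertex 14.4 0.2 0.0
      vertex 14.4 0.2 18.0
    endloop
  endfacet
  facet normal -0.1566 -0.9877 0.0000
    outer loop
      vertex 6.2 1.5 0.0
      vertex 14.4 0.2 18.0
      vertex 6.2 1.5 18.0
    endloop
  endfacet
  facet normal 0.5180 -0.8554 0.0000
    outer loop
      vertex 14.4 0.2 0.0
      vertex 21.5 4.5 0.0
      vertex 21.5 4.5 18.0
    endloop
  endfacet
  facet normal 0.5180 -0.8554 0.0000
    outer loop
      vertex 14.4 0.2 0.0
      vertex 21.5 4.5 18.0
      vertex 14.4 0.2 18.0
    endloop
  endfacet
  facet normal 0.9450 -0.3271 0.0000
    outer loop
      vertex 21.5 4.5 0.0
      vertex 24.2 12.3 0.0
      vertex 24.2 12.3 18.0
    endloop
  endfacet
  facet normal 0.9450 -0.3271 0.0000
    outer loop
      vertex 21.5 4.5 0.0
      vertex 24.2 12.3 18.0
      vertex 21.5 4.5 18.0
    endloop
  endfacet
endsolid part

The G0 Z moves step by Δz≈3.0 mm. Every layer's G1 loop is the same polygon, so the solid is a straight extrusion of it from z=0 to z≈18. Closing with flat bottom and top caps and triangulating gives 32 facets — a regular 9-sided prism (a cylinder approximated with 9 flat sides), circumscribed radius ≈ 12.1 mm, height ≈ 18 mm.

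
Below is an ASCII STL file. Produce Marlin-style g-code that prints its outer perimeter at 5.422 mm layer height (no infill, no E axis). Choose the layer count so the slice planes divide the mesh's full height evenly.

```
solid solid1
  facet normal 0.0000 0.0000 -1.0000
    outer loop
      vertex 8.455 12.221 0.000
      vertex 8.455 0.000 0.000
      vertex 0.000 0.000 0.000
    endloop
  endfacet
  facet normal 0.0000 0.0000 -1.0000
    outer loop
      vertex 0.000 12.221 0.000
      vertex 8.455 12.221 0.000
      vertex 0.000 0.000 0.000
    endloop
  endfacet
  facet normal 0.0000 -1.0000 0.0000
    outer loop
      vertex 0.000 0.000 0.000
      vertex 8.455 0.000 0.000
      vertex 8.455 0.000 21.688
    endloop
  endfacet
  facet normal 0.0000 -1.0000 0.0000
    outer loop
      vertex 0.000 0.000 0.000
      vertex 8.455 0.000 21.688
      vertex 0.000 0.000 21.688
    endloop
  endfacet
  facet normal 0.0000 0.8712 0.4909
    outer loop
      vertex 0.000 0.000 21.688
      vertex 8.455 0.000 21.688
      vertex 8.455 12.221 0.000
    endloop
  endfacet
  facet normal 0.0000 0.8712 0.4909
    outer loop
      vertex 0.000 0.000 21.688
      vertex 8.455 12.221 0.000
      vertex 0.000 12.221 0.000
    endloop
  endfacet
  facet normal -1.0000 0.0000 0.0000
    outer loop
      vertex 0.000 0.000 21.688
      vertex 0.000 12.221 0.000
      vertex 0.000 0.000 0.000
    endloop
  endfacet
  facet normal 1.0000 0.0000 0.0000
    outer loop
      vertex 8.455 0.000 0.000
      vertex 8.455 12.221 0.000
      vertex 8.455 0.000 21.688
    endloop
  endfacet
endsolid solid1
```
; perimeter-only toolpath
G21 ; units = mm
G90 ; absolute positioning
G28 ; home
; layer 1
G0 Z5.422
G0 X0.000 Y0.000
G1 X8.455 Y0.000
G1 X8.455 Y9.166
G1 X0.000 Y9.166
G1 X0.000 Y0.000
; layer 2
G0 Z10.844
G0 X0.000 Y0.000
G1 X8.455 Y0.000
G1 X8.455 Y6.111
G1 X0.000 Y6.111
G1 X0.000 Y0.000
; layer 3
G0 Z16.266
G0 X0.000 Y0.000
G1 X8.455 Y0.000
G1 X8.455 Y3.055
G1 X0.000 Y3.055
G1 X0.000 Y0.000
M2 ; end

The solid is a wedge (ramp): 8.46 × 12.2 mm base, rising to 21.7 mm along the y=0 edge and sloping linearly to z=0 at y=12.2. Slicing at Δz = 5.422 mm — 4 equal slices spanning the solid's height, so layer i sits at z = i·h/4 — gives 3 non-empty perimeters. Each is a 4-segment closed polygon; G0 lifts to the layer z and rapids to the start vertex, then G1 traces the edges. The cross-section shrinks linearly with z (the slice at the apex is degenerate and omitted).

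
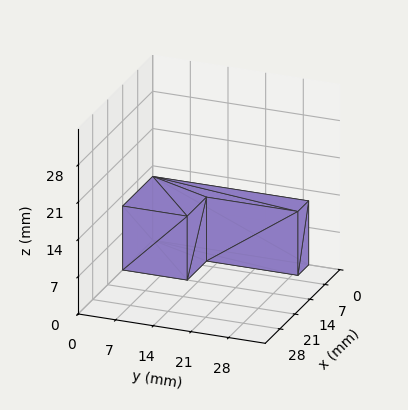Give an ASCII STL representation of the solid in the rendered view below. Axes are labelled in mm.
Reading the render: the shape is an L-shaped prism: outer 14 × 29 mm, arm thicknesses ≈ 12 mm (horizontal) and 5 mm (vertical), extruded 12 mm in z (dimensions read to the nearest mm from the axis ticks). For the STL, each face is triangulated and given an outward normal.

solid part
  facet normal 0.0000 0.0000 -1.0000
    outer loop
      vertex 14.00 12.00 0.00
      vertex 14.00 0.00 0.00
      vertex 0.00 0.00 0.00
    endloop
  endfacet
  facet normal 0.0000 0.0000 -1.0000
    outer loop
      vertex 5.00 12.00 0.00
      vertex 14.00 12.00 0.00
      vertex 0.00 0.00 0.00
    endloop
  endfacet
  facet normal 0.0000 0.0000 -1.0000
    outer loop
      vertex 5.00 29.00 0.00
      vertex 5.00 12.00 0.00
      vertex 0.00 0.00 0.00
    endloop
  endfacet
  facet normal 0.0000 0.0000 -1.0000
    outer loop
      vertex 0.00 29.00 0.00
      vertex 5.00 29.00 0.00
      vertex 0.00 0.00 0.00
    endloop
  endfacet
  facet normal 0.0000 0.0000 1.0000
    outer loop
      vertex 0.00 0.00 12.00
      vertex 14.00 0.00 12.00
      vertex 14.00 12.00 12.00
    endloop
  endfacet
  facet normal 0.0000 0.0000 1.0000
    outer loop
      vertex 0.00 0.00 12.00
      vertex 14.00 12.00 12.00
      vertex 5.00 12.00 12.00
    endloop
  endfacet
  facet normal 0.0000 0.0000 1.0000
    outer loop
      vertex 0.00 0.00 12.00
      vertex 5.00 12.00 12.00
      vertex 5.00 29.00 12.00
    endloop
  endfacet
  facet normal 0.0000 0.0000 1.0000
    outer loop
      vertex 0.00 0.00 12.00
      vertex 5.00 29.00 12.00
      vertex 0.00 29.00 12.00
    endloop
  endfacet
  facet normal 0.0000 -1.0000 0.0000
    outer loop
      vertex 0.00 0.00 0.00
      vertex 14.00 0.00 0.00
      vertex 14.00 0.00 12.00
    endloop
  endfacet
  facet normal 0.0000 -1.0000 0.0000
    outer loop
      vertex 0.00 0.00 0.00
      vertex 14.00 0.00 12.00
      vertex 0.00 0.00 12.00
    endloop
  endfacet
  facet normal 1.0000 0.0000 0.0000
    outer loop
      vertex 14.00 0.00 0.00
      vertex 14.00 12.00 0.00
      vertex 14.00 12.00 12.00
    endloop
  endfacet
  facet normal 1.0000 0.0000 0.0000
    outer loop
      vertex 14.00 0.00 0.00
      vertex 14.00 12.00 12.00
      vertex 14.00 0.00 12.00
    endloop
  endfacet
  facet normal 0.0000 1.0000 0.0000
    outer loop
      vertex 14.00 12.00 0.00
      vertex 5.00 12.00 0.00
      vertex 5.00 12.00 12.00
    endloop
  endfacet
  facet normal 0.0000 1.0000 0.0000
    outer loop
      vertex 14.00 12.00 0.00
      vertex 5.00 12.00 12.00
      vertex 14.00 12.00 12.00
    endloop
  endfacet
  facet normal 1.0000 0.0000 0.0000
    outer loop
      vertex 5.00 12.00 0.00
      vertex 5.00 29.00 0.00
      vertex 5.00 29.00 12.00
    endloop
  endfacet
  facet normal 1.0000 0.0000 0.0000
    outer loop
      vertex 5.00 12.00 0.00
      vertex 5.00 29.00 12.00
      vertex 5.00 12.00 12.00
    endloop
  endfacet
  facet normal 0.0000 1.0000 0.0000
    outer loop
      vertex 5.00 29.00 0.00
      vertex 0.00 29.00 0.00
      vertex 0.00 29.00 12.00
    endloop
  endfacet
  facet normal 0.0000 1.0000 0.0000
    outer loop
      vertex 5.00 29.00 0.00
      vertex 0.00 29.00 12.00
      vertex 5.00 29.00 12.00
    endloop
  endfacet
  facet normal -1.0000 0.0000 0.0000
    outer loop
      vertex 0.00 29.00 0.00
      vertex 0.00 0.00 0.00
      vertex 0.00 0.00 12.00
    endloop
  endfacet
  facet normal -1.0000 0.0000 0.0000
    outer loop
      vertex 0.00 29.00 0.00
      vertex 0.00 0.00 12.00
      vertex 0.00 29.00 12.00
    endloop
  endfacet
endsolid part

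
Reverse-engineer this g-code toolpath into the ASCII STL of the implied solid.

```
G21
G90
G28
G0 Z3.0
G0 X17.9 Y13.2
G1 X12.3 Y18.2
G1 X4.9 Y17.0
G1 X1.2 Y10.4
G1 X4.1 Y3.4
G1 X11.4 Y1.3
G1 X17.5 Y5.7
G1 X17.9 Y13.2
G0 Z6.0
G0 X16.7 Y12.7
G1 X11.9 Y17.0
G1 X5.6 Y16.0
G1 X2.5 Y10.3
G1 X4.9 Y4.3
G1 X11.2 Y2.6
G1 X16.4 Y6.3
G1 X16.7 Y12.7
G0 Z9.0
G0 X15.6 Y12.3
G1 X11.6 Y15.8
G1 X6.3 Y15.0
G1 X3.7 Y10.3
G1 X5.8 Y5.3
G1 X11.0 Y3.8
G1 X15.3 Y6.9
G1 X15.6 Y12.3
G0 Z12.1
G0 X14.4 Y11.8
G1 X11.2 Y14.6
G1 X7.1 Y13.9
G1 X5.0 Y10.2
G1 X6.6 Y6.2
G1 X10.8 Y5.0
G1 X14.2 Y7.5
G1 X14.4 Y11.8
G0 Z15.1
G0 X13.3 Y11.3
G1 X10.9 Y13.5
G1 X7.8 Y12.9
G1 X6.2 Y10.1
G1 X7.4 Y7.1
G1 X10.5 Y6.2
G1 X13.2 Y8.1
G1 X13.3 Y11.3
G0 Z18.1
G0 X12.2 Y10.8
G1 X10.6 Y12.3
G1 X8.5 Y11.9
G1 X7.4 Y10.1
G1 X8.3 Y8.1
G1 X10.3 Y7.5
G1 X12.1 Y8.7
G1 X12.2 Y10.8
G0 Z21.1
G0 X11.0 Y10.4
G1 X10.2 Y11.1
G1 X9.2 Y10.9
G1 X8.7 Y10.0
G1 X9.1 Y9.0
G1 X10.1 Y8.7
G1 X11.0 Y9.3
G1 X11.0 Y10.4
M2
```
solid part
  facet normal 0.0000 0.0000 -1.0000
    outer loop
      vertex 4.2 18.0 0.0
      vertex 12.6 19.4 0.0
      vertex 19.0 13.7 0.0
    endloop
  endfacet
  facet normal 0.0000 0.0000 -1.0000
    outer loop
      vertex 0.0 10.5 0.0
      vertex 4.2 18.0 0.0
      vertex 19.0 13.7 0.0
    endloop
  endfacet
  facet normal 0.0000 0.0000 -1.0000
    outer loop
      vertex 3.3 2.5 0.0
      vertex 0.0 10.5 0.0
      vertex 19.0 13.7 0.0
    endloop
  endfacet
  facet normal 0.0000 0.0000 -1.0000
    outer loop
      vertex 11.6 0.1 0.0
      vertex 3.3 2.5 0.0
      vertex 19.0 13.7 0.0
    endloop
  endfacet
  facet normal 0.0000 0.0000 -1.0000
    outer loop
      vertex 18.6 5.1 0.0
      vertex 11.6 0.1 0.0
      vertex 19.0 13.7 0.0
    endloop
  endfacet
  facet normal 0.6240 0.7006 0.3461
    outer loop
      vertex 19.0 13.7 0.0
      vertex 12.6 19.4 0.0
      vertex 9.9 9.9 24.1
    endloop
  endfacet
  facet normal -0.1542 0.9250 0.3473
    outer loop
      vertex 12.6 19.4 0.0
      vertex 4.2 18.0 0.0
      vertex 9.9 9.9 24.1
    endloop
  endfacet
  facet normal -0.8181 0.4582 0.3475
    outer loop
      vertex 4.2 18.0 0.0
      vertex 0.0 10.5 0.0
      vertex 9.9 9.9 24.1
    endloop
  endfacet
  facet normal -0.8669 -0.3576 0.3472
    outer loop
      vertex 0.0 10.5 0.0
      vertex 3.3 2.5 0.0
      vertex 9.9 9.9 24.1
    endloop
  endfacet
  facet normal -0.2604 -0.9006 0.3479
    outer loop
      vertex 3.3 2.5 0.0
      vertex 11.6 0.1 0.0
      vertex 9.9 9.9 24.1
    endloop
  endfacet
  facet normal 0.5448 -0.7627 0.3486
    outer loop
      vertex 11.6 0.1 0.0
      vertex 18.6 5.1 0.0
      vertex 9.9 9.9 24.1
    endloop
  endfacet
  facet normal 0.9369 -0.0436 0.3469
    outer loop
      vertex 18.6 5.1 0.0
      vertex 19.0 13.7 0.0
      vertex 9.9 9.9 24.1
    endloop
  endfacet
endsolid part

The G0 Z moves step by Δz≈3.0 mm. The G1 loops shrink linearly with z, so the solid tapers from its base footprint up to z≈24.1. Closing with a flat bottom cap and the tapered top and triangulating gives 12 facets — a regular 7-sided pyramid, base circumscribed radius ≈ 9.9 mm, apex at z ≈ 24.1 mm.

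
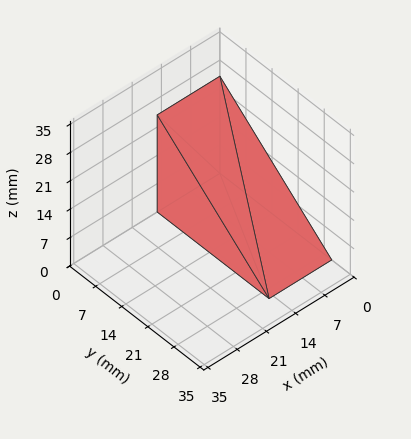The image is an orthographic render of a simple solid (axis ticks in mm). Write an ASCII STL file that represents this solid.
Reading the render: the shape is a wedge (ramp): 15 × 30 mm base, rising to 24 mm along the y=0 edge and sloping linearly to z=0 at y=30 (dimensions read to the nearest mm from the axis ticks). For the STL, each face is triangulated and given an outward normal.

solid part
  facet normal 0.0000 0.0000 -1.0000
    outer loop
      vertex 15.000 30.000 0.000
      vertex 15.000 0.000 0.000
      vertex 0.000 0.000 0.000
    endloop
  endfacet
  facet normal 0.0000 0.0000 -1.0000
    outer loop
      vertex 0.000 30.000 0.000
      vertex 15.000 30.000 0.000
      vertex 0.000 0.000 0.000
    endloop
  endfacet
  facet normal 0.0000 -1.0000 0.0000
    outer loop
      vertex 0.000 0.000 0.000
      vertex 15.000 0.000 0.000
      vertex 15.000 0.000 24.000
    endloop
  endfacet
  facet normal 0.0000 -1.0000 0.0000
    outer loop
      vertex 0.000 0.000 0.000
      vertex 15.000 0.000 24.000
      vertex 0.000 0.000 24.000
    endloop
  endfacet
  facet normal 0.0000 0.6247 0.7809
    outer loop
      vertex 0.000 0.000 24.000
      vertex 15.000 0.000 24.000
      vertex 15.000 30.000 0.000
    endloop
  endfacet
  facet normal 0.0000 0.6247 0.7809
    outer loop
      vertex 0.000 0.000 24.000
      vertex 15.000 30.000 0.000
      vertex 0.000 30.000 0.000
    endloop
  endfacet
  facet normal -1.0000 0.0000 0.0000
    outer loop
      vertex 0.000 0.000 24.000
      vertex 0.000 30.000 0.000
      vertex 0.000 0.000 0.000
    endloop
  endfacet
  facet normal 1.0000 0.0000 0.0000
    outer loop
      vertex 15.000 0.000 0.000
      vertex 15.000 30.000 0.000
      vertex 15.000 0.000 24.000
    endloop
  endfacet
endsolid part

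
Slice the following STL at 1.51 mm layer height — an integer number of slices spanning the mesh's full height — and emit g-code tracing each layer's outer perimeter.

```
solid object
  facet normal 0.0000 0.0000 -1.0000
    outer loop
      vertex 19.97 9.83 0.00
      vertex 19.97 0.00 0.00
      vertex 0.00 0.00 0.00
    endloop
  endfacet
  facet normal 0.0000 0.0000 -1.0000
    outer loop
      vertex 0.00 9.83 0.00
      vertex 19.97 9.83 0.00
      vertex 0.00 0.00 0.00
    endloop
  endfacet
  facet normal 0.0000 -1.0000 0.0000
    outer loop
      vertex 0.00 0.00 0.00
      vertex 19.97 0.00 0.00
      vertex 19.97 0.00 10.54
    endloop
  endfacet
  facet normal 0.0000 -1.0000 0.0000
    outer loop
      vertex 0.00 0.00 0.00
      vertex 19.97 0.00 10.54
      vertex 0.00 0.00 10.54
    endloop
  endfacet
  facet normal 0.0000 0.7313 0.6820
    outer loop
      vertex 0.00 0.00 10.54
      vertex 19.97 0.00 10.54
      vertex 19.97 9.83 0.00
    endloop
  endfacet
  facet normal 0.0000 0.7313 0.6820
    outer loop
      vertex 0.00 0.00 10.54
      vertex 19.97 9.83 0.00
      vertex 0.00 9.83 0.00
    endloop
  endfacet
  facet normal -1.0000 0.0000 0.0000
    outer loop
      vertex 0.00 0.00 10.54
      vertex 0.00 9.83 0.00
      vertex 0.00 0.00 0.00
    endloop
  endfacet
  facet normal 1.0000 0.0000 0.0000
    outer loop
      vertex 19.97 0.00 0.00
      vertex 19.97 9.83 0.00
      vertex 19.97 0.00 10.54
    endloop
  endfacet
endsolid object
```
; perimeter-only toolpath
G21 ; units = mm
G90 ; absolute positioning
G28 ; home
; layer 1
G0 Z1.51
G0 X0.00 Y0.00
G1 X19.97 Y0.00
G1 X19.97 Y8.43
G1 X0.00 Y8.43
G1 X0.00 Y0.00
; layer 2
G0 Z3.01
G0 X0.00 Y0.00
G1 X19.97 Y0.00
G1 X19.97 Y7.02
G1 X0.00 Y7.02
G1 X0.00 Y0.00
; layer 3
G0 Z4.52
G0 X0.00 Y0.00
G1 X19.97 Y0.00
G1 X19.97 Y5.62
G1 X0.00 Y5.62
G1 X0.00 Y0.00
; layer 4
G0 Z6.02
G0 X0.00 Y0.00
G1 X19.97 Y0.00
G1 X19.97 Y4.21
G1 X0.00 Y4.21
G1 X0.00 Y0.00
; layer 5
G0 Z7.53
G0 X0.00 Y0.00
G1 X19.97 Y0.00
G1 X19.97 Y2.81
G1 X0.00 Y2.81
G1 X0.00 Y0.00
; layer 6
G0 Z9.03
G0 X0.00 Y0.00
G1 X19.97 Y0.00
G1 X19.97 Y1.40
G1 X0.00 Y1.40
G1 X0.00 Y0.00
M2 ; end

The solid is a wedge (ramp): 20 × 9.83 mm base, rising to 10.5 mm along the y=0 edge and sloping linearly to z=0 at y=9.83. Slicing at Δz = 1.51 mm — 7 equal slices spanning the solid's height, so layer i sits at z = i·h/7 — gives 6 non-empty perimeters. Each is a 4-segment closed polygon; G0 lifts to the layer z and rapids to the start vertex, then G1 traces the edges. The cross-section shrinks linearly with z (the slice at the apex is degenerate and omitted).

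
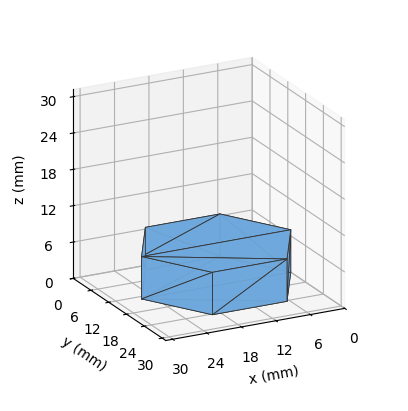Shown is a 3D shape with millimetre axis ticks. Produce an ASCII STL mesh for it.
Reading the render: the shape is a regular 6-sided prism (a cylinder approximated with 6 flat sides), circumscribed radius ≈ 13 mm, height ≈ 7 mm (dimensions read to the nearest mm from the axis ticks). For the STL, each face is triangulated and given an outward normal.

solid part
  facet normal 0.0000 0.0000 -1.0000
    outer loop
      vertex 6.5 24.3 0.0
      vertex 19.5 24.3 0.0
      vertex 26.0 13.0 0.0
    endloop
  endfacet
  facet normal 0.0000 0.0000 -1.0000
    outer loop
      vertex 0.0 13.0 0.0
      vertex 6.5 24.3 0.0
      vertex 26.0 13.0 0.0
    endloop
  endfacet
  facet normal 0.0000 0.0000 -1.0000
    outer loop
      vertex 6.5 1.7 0.0
      vertex 0.0 13.0 0.0
      vertex 26.0 13.0 0.0
    endloop
  endfacet
  facet normal 0.0000 0.0000 -1.0000
    outer loop
      vertex 19.5 1.7 0.0
      vertex 6.5 1.7 0.0
      vertex 26.0 13.0 0.0
    endloop
  endfacet
  facet normal 0.0000 0.0000 1.0000
    outer loop
      vertex 26.0 13.0 7.0
      vertex 19.5 24.3 7.0
      vertex 6.5 24.3 7.0
    endloop
  endfacet
  facet normal 0.0000 0.0000 1.0000
    outer loop
      vertex 26.0 13.0 7.0
      vertex 6.5 24.3 7.0
      vertex 0.0 13.0 7.0
    endloop
  endfacet
  facet normal 0.0000 0.0000 1.0000
    outer loop
      vertex 26.0 13.0 7.0
      vertex 0.0 13.0 7.0
      vertex 6.5 1.7 7.0
    endloop
  endfacet
  facet normal 0.0000 0.0000 1.0000
    outer loop
      vertex 26.0 13.0 7.0
      vertex 6.5 1.7 7.0
      vertex 19.5 1.7 7.0
    endloop
  endfacet
  facet normal 0.8668 0.4986 0.0000
    outer loop
      vertex 26.0 13.0 0.0
      vertex 19.5 24.3 0.0
      vertex 19.5 24.3 7.0
    endloop
  endfacet
  facet normal 0.8668 0.4986 0.0000
    outer loop
      vertex 26.0 13.0 0.0
      vertex 19.5 24.3 7.0
      vertex 26.0 13.0 7.0
    endloop
  endfacet
  facet normal 0.0000 1.0000 0.0000
    outer loop
      vertex 19.5 24.3 0.0
      vertex 6.5 24.3 0.0
      vertex 6.5 24.3 7.0
    endloop
  endfacet
  facet normal 0.0000 1.0000 0.0000
    outer loop
      vertex 19.5 24.3 0.0
      vertex 6.5 24.3 7.0
      vertex 19.5 24.3 7.0
    endloop
  endfacet
  facet normal -0.8668 0.4986 0.0000
    outer loop
      vertex 6.5 24.3 0.0
      vertex 0.0 13.0 0.0
      vertex 0.0 13.0 7.0
    endloop
  endfacet
  facet normal -0.8668 0.4986 0.0000
    outer loop
      vertex 6.5 24.3 0.0
      vertex 0.0 13.0 7.0
      vertex 6.5 24.3 7.0
    endloop
  endfacet
  facet normal -0.8668 -0.4986 0.0000
    outer loop
      vertex 0.0 13.0 0.0
      vertex 6.5 1.7 0.0
      vertex 6.5 1.7 7.0
    endloop
  endfacet
  facet normal -0.8668 -0.4986 0.0000
    outer loop
      vertex 0.0 13.0 0.0
      vertex 6.5 1.7 7.0
      vertex 0.0 13.0 7.0
    endloop
  endfacet
  facet normal 0.0000 -1.0000 0.0000
    outer loop
      vertex 6.5 1.7 0.0
      vertex 19.5 1.7 0.0
      vertex 19.5 1.7 7.0
    endloop
  endfacet
  facet normal 0.0000 -1.0000 0.0000
    outer loop
      vertex 6.5 1.7 0.0
      vertex 19.5 1.7 7.0
      vertex 6.5 1.7 7.0
    endloop
  endfacet
  facet normal 0.8668 -0.4986 0.0000
    outer loop
      vertex 19.5 1.7 0.0
      vertex 26.0 13.0 0.0
      vertex 26.0 13.0 7.0
    endloop
  endfacet
  facet normal 0.8668 -0.4986 0.0000
    outer loop
      vertex 19.5 1.7 0.0
      vertex 26.0 13.0 7.0
      vertex 19.5 1.7 7.0
    endloop
  endfacet
endsolid part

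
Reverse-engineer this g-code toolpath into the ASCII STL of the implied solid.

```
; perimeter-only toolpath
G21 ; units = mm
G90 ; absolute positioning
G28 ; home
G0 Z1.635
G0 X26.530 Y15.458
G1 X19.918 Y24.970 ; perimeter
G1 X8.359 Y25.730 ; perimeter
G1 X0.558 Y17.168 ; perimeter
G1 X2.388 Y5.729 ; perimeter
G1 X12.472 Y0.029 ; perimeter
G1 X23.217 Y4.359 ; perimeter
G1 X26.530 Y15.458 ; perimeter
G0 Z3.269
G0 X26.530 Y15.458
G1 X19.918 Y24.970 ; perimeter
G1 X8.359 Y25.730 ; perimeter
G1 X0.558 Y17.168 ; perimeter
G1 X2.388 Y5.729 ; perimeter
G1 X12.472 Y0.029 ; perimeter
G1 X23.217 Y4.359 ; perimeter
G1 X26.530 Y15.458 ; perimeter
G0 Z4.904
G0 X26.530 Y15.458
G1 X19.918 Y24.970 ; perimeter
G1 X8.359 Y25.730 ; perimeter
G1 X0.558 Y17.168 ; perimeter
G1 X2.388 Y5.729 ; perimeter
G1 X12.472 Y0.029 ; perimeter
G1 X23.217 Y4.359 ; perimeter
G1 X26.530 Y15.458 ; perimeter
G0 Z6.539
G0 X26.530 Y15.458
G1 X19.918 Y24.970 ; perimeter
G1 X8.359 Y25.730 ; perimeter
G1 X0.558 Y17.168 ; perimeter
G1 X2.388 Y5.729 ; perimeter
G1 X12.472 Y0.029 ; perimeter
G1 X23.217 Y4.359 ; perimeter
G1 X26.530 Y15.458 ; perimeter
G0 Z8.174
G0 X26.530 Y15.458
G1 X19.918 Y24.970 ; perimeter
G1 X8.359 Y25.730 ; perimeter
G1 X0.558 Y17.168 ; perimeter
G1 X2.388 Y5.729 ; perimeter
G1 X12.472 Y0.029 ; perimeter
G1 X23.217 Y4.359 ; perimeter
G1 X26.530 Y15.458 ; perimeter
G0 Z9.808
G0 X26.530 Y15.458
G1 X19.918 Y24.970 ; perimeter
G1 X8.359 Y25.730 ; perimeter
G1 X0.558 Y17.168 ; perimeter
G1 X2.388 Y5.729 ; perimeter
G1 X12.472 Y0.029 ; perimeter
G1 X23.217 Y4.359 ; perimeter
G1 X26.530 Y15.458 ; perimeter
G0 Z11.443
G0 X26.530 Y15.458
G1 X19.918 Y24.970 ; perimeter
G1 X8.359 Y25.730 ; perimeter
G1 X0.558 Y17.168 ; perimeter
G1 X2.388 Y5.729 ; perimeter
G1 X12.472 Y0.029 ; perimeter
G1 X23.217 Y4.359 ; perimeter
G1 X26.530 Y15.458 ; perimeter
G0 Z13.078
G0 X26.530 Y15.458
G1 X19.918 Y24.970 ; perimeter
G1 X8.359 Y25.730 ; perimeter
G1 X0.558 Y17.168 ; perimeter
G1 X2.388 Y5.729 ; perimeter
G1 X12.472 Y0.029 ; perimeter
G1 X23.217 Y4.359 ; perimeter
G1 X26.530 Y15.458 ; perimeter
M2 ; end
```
solid part
  facet normal 0.0000 0.0000 -1.0000
    outer loop
      vertex 8.359 25.730 0.000
      vertex 19.918 24.970 0.000
      vertex 26.530 15.458 0.000
    endloop
  endfacet
  facet normal 0.0000 0.0000 -1.0000
    outer loop
      vertex 0.558 17.168 0.000
      vertex 8.359 25.730 0.000
      vertex 26.530 15.458 0.000
    endloop
  endfacet
  facet normal 0.0000 0.0000 -1.0000
    outer loop
      vertex 2.388 5.729 0.000
      vertex 0.558 17.168 0.000
      vertex 26.530 15.458 0.000
    endloop
  endfacet
  facet normal 0.0000 0.0000 -1.0000
    outer loop
      vertex 12.472 0.029 0.000
      vertex 2.388 5.729 0.000
      vertex 26.530 15.458 0.000
    endloop
  endfacet
  facet normal 0.0000 0.0000 -1.0000
    outer loop
      vertex 23.217 4.359 0.000
      vertex 12.472 0.029 0.000
      vertex 26.530 15.458 0.000
    endloop
  endfacet
  facet normal 0.0000 0.0000 1.0000
    outer loop
      vertex 26.530 15.458 13.078
      vertex 19.918 24.970 13.078
      vertex 8.359 25.730 13.078
    endloop
  endfacet
  facet normal 0.0000 0.0000 1.0000
    outer loop
      vertex 26.530 15.458 13.078
      vertex 8.359 25.730 13.078
      vertex 0.558 17.168 13.078
    endloop
  endfacet
  facet normal 0.0000 0.0000 1.0000
    outer loop
      vertex 26.530 15.458 13.078
      vertex 0.558 17.168 13.078
      vertex 2.388 5.729 13.078
    endloop
  endfacet
  facet normal 0.0000 0.0000 1.0000
    outer loop
      vertex 26.530 15.458 13.078
      vertex 2.388 5.729 13.078
      vertex 12.472 0.029 13.078
    endloop
  endfacet
  facet normal 0.0000 0.0000 1.0000
    outer loop
      vertex 26.530 15.458 13.078
      vertex 12.472 0.029 13.078
      vertex 23.217 4.359 13.078
    endloop
  endfacet
  facet normal 0.8211 0.5708 0.0000
    outer loop
      vertex 26.530 15.458 0.000
      vertex 19.918 24.970 0.000
      vertex 19.918 24.970 13.078
    endloop
  endfacet
  facet normal 0.8211 0.5708 0.0000
    outer loop
      vertex 26.530 15.458 0.000
      vertex 19.918 24.970 13.078
      vertex 26.530 15.458 13.078
    endloop
  endfacet
  facet normal 0.0656 0.9978 0.0000
    outer loop
      vertex 19.918 24.970 0.000
      vertex 8.359 25.730 0.000
      vertex 8.359 25.730 13.078
    endloop
  endfacet
  facet normal 0.0656 0.9978 0.0000
    outer loop
      vertex 19.918 24.970 0.000
      vertex 8.359 25.730 13.078
      vertex 19.918 24.970 13.078
    endloop
  endfacet
  facet normal -0.7392 0.6735 0.0000
    outer loop
      vertex 8.359 25.730 0.000
      vertex 0.558 17.168 0.000
      vertex 0.558 17.168 13.078
    endloop
  endfacet
  facet normal -0.7392 0.6735 0.0000
    outer loop
      vertex 8.359 25.730 0.000
      vertex 0.558 17.168 13.078
      vertex 8.359 25.730 13.078
    endloop
  endfacet
  facet normal -0.9874 -0.1580 0.0000
    outer loop
      vertex 0.558 17.168 0.000
      vertex 2.388 5.729 0.000
      vertex 2.388 5.729 13.078
    endloop
  endfacet
  facet normal -0.9874 -0.1580 0.0000
    outer loop
      vertex 0.558 17.168 0.000
      vertex 2.388 5.729 13.078
      vertex 0.558 17.168 13.078
    endloop
  endfacet
  facet normal -0.4921 -0.8705 0.0000
    outer loop
      vertex 2.388 5.729 0.000
      vertex 12.472 0.029 0.000
      vertex 12.472 0.029 13.078
    endloop
  endfacet
  facet normal -0.4921 -0.8705 0.0000
    outer loop
      vertex 2.388 5.729 0.000
      vertex 12.472 0.029 13.078
      vertex 2.388 5.729 13.078
    endloop
  endfacet
  facet normal 0.3738 -0.9275 0.0000
    outer loop
      vertex 12.472 0.029 0.000
      vertex 23.217 4.359 0.000
      vertex 23.217 4.359 13.078
    endloop
  endfacet
  facet normal 0.3738 -0.9275 0.0000
    outer loop
      vertex 12.472 0.029 0.000
      vertex 23.217 4.359 13.078
      vertex 12.472 0.029 13.078
    endloop
  endfacet
  facet normal 0.9582 -0.2860 0.0000
    outer loop
      vertex 23.217 4.359 0.000
      vertex 26.530 15.458 0.000
      vertex 26.530 15.458 13.078
    endloop
  endfacet
  facet normal 0.9582 -0.2860 0.0000
    outer loop
      vertex 23.217 4.359 0.000
      vertex 26.530 15.458 13.078
      vertex 23.217 4.359 13.078
    endloop
  endfacet
endsolid part

The G0 Z moves step by Δz≈1.635 mm. Every layer's G1 loop is the same polygon, so the solid is a straight extrusion of it from z=0 to z≈13.1. Closing with flat bottom and top caps and triangulating gives 24 facets — a regular 7-sided prism (a cylinder approximated with 7 flat sides), circumscribed radius ≈ 13.3 mm, height ≈ 13.1 mm.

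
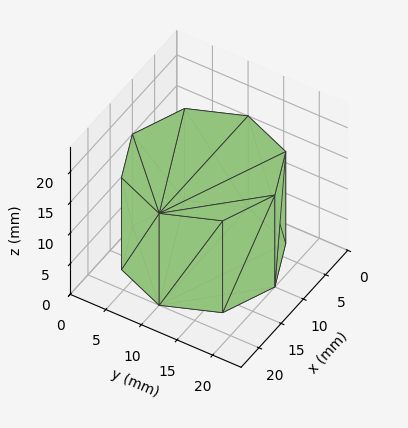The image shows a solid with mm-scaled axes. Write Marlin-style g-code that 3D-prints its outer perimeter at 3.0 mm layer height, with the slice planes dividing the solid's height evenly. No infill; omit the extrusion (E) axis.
Reading the render: the shape is a regular 8-sided prism (a cylinder approximated with 8 flat sides), circumscribed radius ≈ 10 mm, height ≈ 15 mm (dimensions read to the nearest mm from the axis ticks). For the g-code, the solid's height is divided into equal slices at the stated Δz and each level perimeter traced with G1 moves after a G0 lift.

; perimeter-only toolpath
G21 ; units = mm
G90 ; absolute positioning
G28 ; home
; layer 1
G0 Z3.0
G0 X20.0 Y10.0
G1 X17.1 Y17.1
G1 X10.0 Y20.0
G1 X2.9 Y17.1
G1 X0.0 Y10.0
G1 X2.9 Y2.9
G1 X10.0 Y0.0
G1 X17.1 Y2.9
G1 X20.0 Y10.0
; layer 2
G0 Z6.0
G0 X20.0 Y10.0
G1 X17.1 Y17.1
G1 X10.0 Y20.0
G1 X2.9 Y17.1
G1 X0.0 Y10.0
G1 X2.9 Y2.9
G1 X10.0 Y0.0
G1 X17.1 Y2.9
G1 X20.0 Y10.0
; layer 3
G0 Z9.0
G0 X20.0 Y10.0
G1 X17.1 Y17.1
G1 X10.0 Y20.0
G1 X2.9 Y17.1
G1 X0.0 Y10.0
G1 X2.9 Y2.9
G1 X10.0 Y0.0
G1 X17.1 Y2.9
G1 X20.0 Y10.0
; layer 4
G0 Z12.0
G0 X20.0 Y10.0
G1 X17.1 Y17.1
G1 X10.0 Y20.0
G1 X2.9 Y17.1
G1 X0.0 Y10.0
G1 X2.9 Y2.9
G1 X10.0 Y0.0
G1 X17.1 Y2.9
G1 X20.0 Y10.0
; layer 5
G0 Z15.0
G0 X20.0 Y10.0
G1 X17.1 Y17.1
G1 X10.0 Y20.0
G1 X2.9 Y17.1
G1 X0.0 Y10.0
G1 X2.9 Y2.9
G1 X10.0 Y0.0
G1 X17.1 Y2.9
G1 X20.0 Y10.0
M2 ; end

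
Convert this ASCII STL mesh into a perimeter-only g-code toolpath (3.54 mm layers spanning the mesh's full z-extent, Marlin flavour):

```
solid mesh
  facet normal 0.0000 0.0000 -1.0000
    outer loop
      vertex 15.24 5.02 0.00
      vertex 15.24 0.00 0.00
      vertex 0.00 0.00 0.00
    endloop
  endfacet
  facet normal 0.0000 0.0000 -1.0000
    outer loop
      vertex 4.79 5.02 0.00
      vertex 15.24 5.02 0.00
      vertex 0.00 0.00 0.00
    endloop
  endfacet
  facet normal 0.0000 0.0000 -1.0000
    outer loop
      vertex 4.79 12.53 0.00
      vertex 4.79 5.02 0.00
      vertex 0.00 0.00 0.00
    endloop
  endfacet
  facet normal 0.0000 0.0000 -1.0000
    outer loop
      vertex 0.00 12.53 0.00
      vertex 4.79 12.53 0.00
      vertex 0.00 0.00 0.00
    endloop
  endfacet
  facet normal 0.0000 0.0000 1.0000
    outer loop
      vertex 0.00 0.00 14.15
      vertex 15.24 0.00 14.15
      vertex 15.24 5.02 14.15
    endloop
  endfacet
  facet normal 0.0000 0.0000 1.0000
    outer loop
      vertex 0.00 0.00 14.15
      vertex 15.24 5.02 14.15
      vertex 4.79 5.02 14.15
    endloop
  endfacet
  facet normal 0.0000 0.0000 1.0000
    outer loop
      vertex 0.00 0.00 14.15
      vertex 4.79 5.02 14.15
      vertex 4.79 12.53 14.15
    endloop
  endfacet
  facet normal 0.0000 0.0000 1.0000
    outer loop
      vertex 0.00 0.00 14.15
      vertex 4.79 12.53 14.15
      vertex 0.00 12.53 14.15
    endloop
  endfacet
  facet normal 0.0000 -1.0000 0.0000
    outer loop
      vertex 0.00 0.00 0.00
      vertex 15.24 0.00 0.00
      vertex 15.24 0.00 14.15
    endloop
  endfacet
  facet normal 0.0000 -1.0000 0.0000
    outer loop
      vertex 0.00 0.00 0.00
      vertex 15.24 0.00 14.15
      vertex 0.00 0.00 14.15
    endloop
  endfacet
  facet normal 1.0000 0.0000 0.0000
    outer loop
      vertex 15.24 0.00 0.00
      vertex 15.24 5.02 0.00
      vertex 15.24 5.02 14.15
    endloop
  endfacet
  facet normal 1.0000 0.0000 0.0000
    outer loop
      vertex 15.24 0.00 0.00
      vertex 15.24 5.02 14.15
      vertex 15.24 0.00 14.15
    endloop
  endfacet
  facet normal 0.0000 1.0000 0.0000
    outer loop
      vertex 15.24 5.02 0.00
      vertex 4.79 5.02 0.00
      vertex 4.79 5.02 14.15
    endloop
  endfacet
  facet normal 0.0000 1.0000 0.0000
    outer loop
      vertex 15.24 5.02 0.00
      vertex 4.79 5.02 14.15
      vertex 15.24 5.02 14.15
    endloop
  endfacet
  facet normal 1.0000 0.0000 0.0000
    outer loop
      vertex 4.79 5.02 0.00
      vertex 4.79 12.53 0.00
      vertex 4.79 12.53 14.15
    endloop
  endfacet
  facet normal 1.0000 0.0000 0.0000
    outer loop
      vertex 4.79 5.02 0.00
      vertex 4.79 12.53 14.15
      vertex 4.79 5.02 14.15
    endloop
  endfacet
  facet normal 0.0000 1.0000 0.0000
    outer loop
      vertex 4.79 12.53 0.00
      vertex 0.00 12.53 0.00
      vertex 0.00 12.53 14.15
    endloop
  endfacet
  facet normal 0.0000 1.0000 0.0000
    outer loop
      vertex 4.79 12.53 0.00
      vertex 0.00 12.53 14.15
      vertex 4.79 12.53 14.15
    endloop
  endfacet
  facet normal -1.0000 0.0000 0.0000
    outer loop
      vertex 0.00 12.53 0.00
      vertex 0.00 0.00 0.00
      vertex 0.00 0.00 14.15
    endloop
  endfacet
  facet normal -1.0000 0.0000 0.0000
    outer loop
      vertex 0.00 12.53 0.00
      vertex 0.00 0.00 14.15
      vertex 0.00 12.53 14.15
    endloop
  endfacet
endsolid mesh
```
; perimeter-only toolpath
G21 ; units = mm
G90 ; absolute positioning
G28 ; home
; layer 1
G0 Z3.54
G0 X0.00 Y0.00
G1 X15.24 Y0.00
G1 X15.24 Y5.02
G1 X4.79 Y5.02
G1 X4.79 Y12.53
G1 X0.00 Y12.53
G1 X0.00 Y0.00
; layer 2
G0 Z7.08
G0 X0.00 Y0.00
G1 X15.24 Y0.00
G1 X15.24 Y5.02
G1 X4.79 Y5.02
G1 X4.79 Y12.53
G1 X0.00 Y12.53
G1 X0.00 Y0.00
; layer 3
G0 Z10.61
G0 X0.00 Y0.00
G1 X15.24 Y0.00
G1 X15.24 Y5.02
G1 X4.79 Y5.02
G1 X4.79 Y12.53
G1 X0.00 Y12.53
G1 X0.00 Y0.00
; layer 4
G0 Z14.15
G0 X0.00 Y0.00
G1 X15.24 Y0.00
G1 X15.24 Y5.02
G1 X4.79 Y5.02
G1 X4.79 Y12.53
G1 X0.00 Y12.53
G1 X0.00 Y0.00
M2 ; end

The solid is an L-shaped prism: outer 15.2 × 12.5 mm, arm thicknesses ≈ 5.02 mm (horizontal) and 4.79 mm (vertical), extruded 14.2 mm in z. Slicing at Δz = 3.54 mm — 4 equal slices spanning the solid's height, so layer i sits at z = i·h/4 — gives 4 non-empty perimeters. Each is a 6-segment closed polygon; G0 lifts to the layer z and rapids to the start vertex, then G1 traces the edges.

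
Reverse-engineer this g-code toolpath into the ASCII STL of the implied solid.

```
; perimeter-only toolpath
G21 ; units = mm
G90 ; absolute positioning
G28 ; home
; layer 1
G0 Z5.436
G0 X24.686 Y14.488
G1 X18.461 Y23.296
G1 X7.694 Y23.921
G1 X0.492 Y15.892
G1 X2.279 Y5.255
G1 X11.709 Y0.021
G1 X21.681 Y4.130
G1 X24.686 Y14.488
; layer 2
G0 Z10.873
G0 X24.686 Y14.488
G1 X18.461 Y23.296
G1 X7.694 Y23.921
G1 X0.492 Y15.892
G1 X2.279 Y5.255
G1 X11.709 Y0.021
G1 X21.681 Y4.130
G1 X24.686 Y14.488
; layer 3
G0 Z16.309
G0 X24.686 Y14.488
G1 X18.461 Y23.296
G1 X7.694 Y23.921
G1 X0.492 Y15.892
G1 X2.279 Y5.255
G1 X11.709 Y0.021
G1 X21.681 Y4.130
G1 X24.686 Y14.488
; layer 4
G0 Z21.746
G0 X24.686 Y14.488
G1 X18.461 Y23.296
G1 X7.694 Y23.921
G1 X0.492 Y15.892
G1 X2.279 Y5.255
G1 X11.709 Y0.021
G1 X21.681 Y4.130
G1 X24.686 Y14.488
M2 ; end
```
solid part
  facet normal 0.0000 0.0000 -1.0000
    outer loop
      vertex 7.694 23.921 0.000
      vertex 18.461 23.296 0.000
      vertex 24.686 14.488 0.000
    endloop
  endfacet
  facet normal 0.0000 0.0000 -1.0000
    outer loop
      vertex 0.492 15.892 0.000
      vertex 7.694 23.921 0.000
      vertex 24.686 14.488 0.000
    endloop
  endfacet
  facet normal 0.0000 0.0000 -1.0000
    outer loop
      vertex 2.279 5.255 0.000
      vertex 0.492 15.892 0.000
      vertex 24.686 14.488 0.000
    endloop
  endfacet
  facet normal 0.0000 0.0000 -1.0000
    outer loop
      vertex 11.709 0.021 0.000
      vertex 2.279 5.255 0.000
      vertex 24.686 14.488 0.000
    endloop
  endfacet
  facet normal 0.0000 0.0000 -1.0000
    outer loop
      vertex 21.681 4.130 0.000
      vertex 11.709 0.021 0.000
      vertex 24.686 14.488 0.000
    endloop
  endfacet
  facet normal 0.0000 0.0000 1.0000
    outer loop
      vertex 24.686 14.488 21.746
      vertex 18.461 23.296 21.746
      vertex 7.694 23.921 21.746
    endloop
  endfacet
  facet normal 0.0000 0.0000 1.0000
    outer loop
      vertex 24.686 14.488 21.746
      vertex 7.694 23.921 21.746
      vertex 0.492 15.892 21.746
    endloop
  endfacet
  facet normal 0.0000 0.0000 1.0000
    outer loop
      vertex 24.686 14.488 21.746
      vertex 0.492 15.892 21.746
      vertex 2.279 5.255 21.746
    endloop
  endfacet
  facet normal 0.0000 0.0000 1.0000
    outer loop
      vertex 24.686 14.488 21.746
      vertex 2.279 5.255 21.746
      vertex 11.709 0.021 21.746
    endloop
  endfacet
  facet normal 0.0000 0.0000 1.0000
    outer loop
      vertex 24.686 14.488 21.746
      vertex 11.709 0.021 21.746
      vertex 21.681 4.130 21.746
    endloop
  endfacet
  facet normal 0.8166 0.5772 0.0000
    outer loop
      vertex 24.686 14.488 0.000
      vertex 18.461 23.296 0.000
      vertex 18.461 23.296 21.746
    endloop
  endfacet
  facet normal 0.8166 0.5772 0.0000
    outer loop
      vertex 24.686 14.488 0.000
      vertex 18.461 23.296 21.746
      vertex 24.686 14.488 21.746
    endloop
  endfacet
  facet normal 0.0580 0.9983 0.0000
    outer loop
      vertex 18.461 23.296 0.000
      vertex 7.694 23.921 0.000
      vertex 7.694 23.921 21.746
    endloop
  endfacet
  facet normal 0.0580 0.9983 0.0000
    outer loop
      vertex 18.461 23.296 0.000
      vertex 7.694 23.921 21.746
      vertex 18.461 23.296 21.746
    endloop
  endfacet
  facet normal -0.7444 0.6677 0.0000
    outer loop
      vertex 7.694 23.921 0.000
      vertex 0.492 15.892 0.000
      vertex 0.492 15.892 21.746
    endloop
  endfacet
  facet normal -0.7444 0.6677 0.0000
    outer loop
      vertex 7.694 23.921 0.000
      vertex 0.492 15.892 21.746
      vertex 7.694 23.921 21.746
    endloop
  endfacet
  facet normal -0.9862 -0.1657 0.0000
    outer loop
      vertex 0.492 15.892 0.000
      vertex 2.279 5.255 0.000
      vertex 2.279 5.255 21.746
    endloop
  endfacet
  facet normal -0.9862 -0.1657 0.0000
    outer loop
      vertex 0.492 15.892 0.000
      vertex 2.279 5.255 21.746
      vertex 0.492 15.892 21.746
    endloop
  endfacet
  facet normal -0.4853 -0.8743 0.0000
    outer loop
      vertex 2.279 5.255 0.000
      vertex 11.709 0.021 0.000
      vertex 11.709 0.021 21.746
    endloop
  endfacet
  facet normal -0.4853 -0.8743 0.0000
    outer loop
      vertex 2.279 5.255 0.000
      vertex 11.709 0.021 21.746
      vertex 2.279 5.255 21.746
    endloop
  endfacet
  facet normal 0.3810 -0.9246 0.0000
    outer loop
      vertex 11.709 0.021 0.000
      vertex 21.681 4.130 0.000
      vertex 21.681 4.130 21.746
    endloop
  endfacet
  facet normal 0.3810 -0.9246 0.0000
    outer loop
      vertex 11.709 0.021 0.000
      vertex 21.681 4.130 21.746
      vertex 11.709 0.021 21.746
    endloop
  endfacet
  facet normal 0.9604 -0.2786 0.0000
    outer loop
      vertex 21.681 4.130 0.000
      vertex 24.686 14.488 0.000
      vertex 24.686 14.488 21.746
    endloop
  endfacet
  facet normal 0.9604 -0.2786 0.0000
    outer loop
      vertex 21.681 4.130 0.000
      vertex 24.686 14.488 21.746
      vertex 21.681 4.130 21.746
    endloop
  endfacet
endsolid part

The G0 Z moves step by Δz≈5.436 mm. Every layer's G1 loop is the same polygon, so the solid is a straight extrusion of it from z=0 to z≈21.7. Closing with flat bottom and top caps and triangulating gives 24 facets — a regular 7-sided prism (a cylinder approximated with 7 flat sides), circumscribed radius ≈ 12.4 mm, height ≈ 21.7 mm.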